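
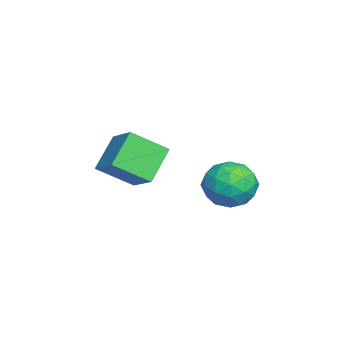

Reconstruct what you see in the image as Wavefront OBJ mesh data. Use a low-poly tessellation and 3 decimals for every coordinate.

v -2.055 0.859 2.856
v -1.831 -0.261 3.614
v -1.123 1.454 3.46
v -0.899 0.335 4.218
v -1.161 0.405 1.922
v -0.937 -0.714 2.68
v -0.229 1.001 2.526
v -0.005 -0.119 3.284
v 0.11 3.682 3.457
v 0.773 4.007 2.991
v 0.067 2.553 2.609
v 0.73 2.878 2.143
v 0.865 2.598 2.959
v 0.892 3.295 3.483
v -0.052 3.265 2.117
v -0.025 3.962 2.641
v 0.673 3.748 2.163
v 1.24 3.336 2.683
v -0.4 3.224 2.917
v 0.167 2.812 3.437
v 0.445 3.943 3.298
v 0.395 2.617 2.302
v 0.474 2.452 2.781
v 0.864 2.643 2.507
v 0.515 3.525 3.587
v 0.905 3.716 3.313
v 0.959 2.888 3.295
v -0.065 2.844 2.287
v 0.325 3.035 2.013
v -0.024 3.917 3.093
v 0.366 4.108 2.819
v -0.119 3.672 2.305
v 0.776 3.982 2.538
v 0.751 3.319 2.04
v 0.291 3.546 2.025
v 0.307 3.956 2.332
v 1.109 3.74 2.843
v 1.084 3.077 2.345
v 1.164 2.912 2.825
v 1.179 3.322 3.133
v 1.05 3.588 2.357
v -0.244 3.483 3.255
v -0.269 2.82 2.757
v -0.339 3.238 2.467
v -0.324 3.648 2.775
v 0.089 3.241 3.56
v 0.064 2.578 3.062
v 0.533 2.604 3.268
v 0.549 3.014 3.575
v -0.21 2.972 3.243
f 2 4 1
f 5 2 1
f 1 4 3
f 3 5 1
f 2 8 4
f 6 2 5
f 6 8 2
f 4 8 3
f 7 5 3
f 3 8 7
f 7 6 5
f 8 6 7
f 9 46 25
f 46 20 49
f 25 49 14
f 46 49 25
f 9 25 21
f 25 14 26
f 21 26 10
f 25 26 21
f 9 21 30
f 21 10 31
f 30 31 16
f 21 31 30
f 9 30 42
f 30 16 45
f 42 45 19
f 30 45 42
f 9 42 46
f 42 19 50
f 46 50 20
f 42 50 46
f 10 26 37
f 26 14 40
f 37 40 18
f 26 40 37
f 14 49 27
f 49 20 48
f 27 48 13
f 49 48 27
f 20 50 47
f 50 19 43
f 47 43 11
f 50 43 47
f 19 45 44
f 45 16 32
f 44 32 15
f 45 32 44
f 16 31 36
f 31 10 33
f 36 33 17
f 31 33 36
f 12 38 24
f 38 18 39
f 24 39 13
f 38 39 24
f 12 24 22
f 24 13 23
f 22 23 11
f 24 23 22
f 12 22 29
f 22 11 28
f 29 28 15
f 22 28 29
f 12 29 34
f 29 15 35
f 34 35 17
f 29 35 34
f 12 34 38
f 34 17 41
f 38 41 18
f 34 41 38
f 13 39 27
f 39 18 40
f 27 40 14
f 39 40 27
f 11 23 47
f 23 13 48
f 47 48 20
f 23 48 47
f 15 28 44
f 28 11 43
f 44 43 19
f 28 43 44
f 17 35 36
f 35 15 32
f 36 32 16
f 35 32 36
f 18 41 37
f 41 17 33
f 37 33 10
f 41 33 37



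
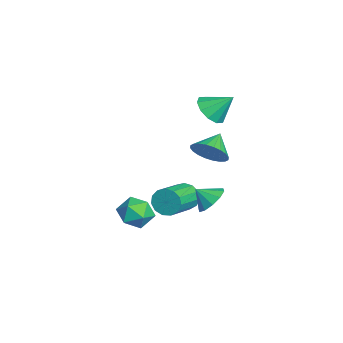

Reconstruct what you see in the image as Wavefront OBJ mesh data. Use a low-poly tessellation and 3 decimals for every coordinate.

v -3.998 1.781 2.307
v -3.246 1.159 2.72
v -3.662 2.939 3.433
v -2.97 1.53 2.257
v -3.086 1.997 1.812
v -3.551 2.382 1.556
v -4.187 2.537 1.587
v -4.751 2.403 1.893
v -5.027 2.032 2.356
v -4.911 1.565 2.801
v -4.446 1.181 3.057
v -3.81 1.026 3.026
v 0.301 1.327 1.617
v 0.826 1.115 2.525
v -0.761 1.973 2.383
v 0.983 1.489 2.426
v 1.035 1.839 2.204
v 0.976 2.11 1.893
v 0.814 2.263 1.539
v 0.574 2.273 1.198
v 0.292 2.139 0.92
v 0.012 1.881 0.749
v -0.224 1.539 0.709
v -0.38 1.165 0.808
v -0.433 0.815 1.03
v -0.374 0.544 1.342
v -0.212 0.391 1.695
v 0.028 0.381 2.037
v 0.31 0.515 2.314
v 0.59 0.773 2.486
v -1.199 0.198 -2.595
v -0.756 0.418 -3.323
v 0.922 -0.678 -2.633
v 0.479 -0.898 -1.905
v -0.662 0.773 -2.989
v 1.017 -0.323 -2.299
v -0.738 0.945 -2.531
v 0.94 -0.151 -1.841
v -0.961 0.88 -2.092
v 0.718 -0.216 -1.402
v -1.259 0.598 -1.814
v 0.419 -0.498 -1.124
v -1.538 0.19 -1.783
v 0.14 -0.906 -1.093
v -1.71 -0.216 -2.01
v -0.032 -1.312 -1.32
v -1.72 -0.491 -2.423
v -0.041 -1.587 -1.733
v -1.564 -0.546 -2.891
v 0.115 -1.642 -2.2
v -1.292 -0.366 -3.264
v 0.386 -1.462 -2.574
v -0.991 -0.006 -3.425
v 0.687 -1.102 -2.735
v 2.227 1.274 -0.711
v 3.151 1.261 -0.451
v 2.013 0.486 0.011
v 2.869 1.653 -0.107
v 2.342 1.901 0.006
v 1.771 1.909 -0.155
v 1.374 1.674 -0.528
v 1.304 1.287 -0.972
v 1.586 0.894 -1.316
v 2.113 0.646 -1.429
v 2.684 0.638 -1.268
v 3.08 0.873 -0.894
v 2.232 -2.151 -1.936
v 2.873 -1.58 -1.311
v 2.527 -3.54 -0.969
v 3.168 -2.969 -0.344
v 2.122 -2.784 -0.342
v 1.94 -1.926 -0.94
v 3.46 -3.194 -1.34
v 3.278 -2.336 -1.938
v 3.632 -2.224 -0.943
v 2.805 -1.971 -0.326
v 2.595 -3.149 -1.954
v 1.768 -2.896 -1.337
f 2 1 4
f 2 4 3
f 4 1 5
f 4 5 3
f 5 1 6
f 5 6 3
f 6 1 7
f 6 7 3
f 7 1 8
f 7 8 3
f 8 1 9
f 8 9 3
f 9 1 10
f 9 10 3
f 10 1 11
f 10 11 3
f 11 1 12
f 11 12 3
f 12 1 2
f 12 2 3
f 14 13 16
f 14 16 15
f 16 13 17
f 16 17 15
f 17 13 18
f 17 18 15
f 18 13 19
f 18 19 15
f 19 13 20
f 19 20 15
f 20 13 21
f 20 21 15
f 21 13 22
f 21 22 15
f 22 13 23
f 22 23 15
f 23 13 24
f 23 24 15
f 24 13 25
f 24 25 15
f 25 13 26
f 25 26 15
f 26 13 27
f 26 27 15
f 27 13 28
f 27 28 15
f 28 13 29
f 28 29 15
f 29 13 30
f 29 30 15
f 30 13 14
f 30 14 15
f 32 31 35
f 32 35 33
f 33 35 36
f 33 36 34
f 35 31 37
f 35 37 36
f 36 37 38
f 36 38 34
f 37 31 39
f 37 39 38
f 38 39 40
f 38 40 34
f 39 31 41
f 39 41 40
f 40 41 42
f 40 42 34
f 41 31 43
f 41 43 42
f 42 43 44
f 42 44 34
f 43 31 45
f 43 45 44
f 44 45 46
f 44 46 34
f 45 31 47
f 45 47 46
f 46 47 48
f 46 48 34
f 47 31 49
f 47 49 48
f 48 49 50
f 48 50 34
f 49 31 51
f 49 51 50
f 50 51 52
f 50 52 34
f 51 31 53
f 51 53 52
f 52 53 54
f 52 54 34
f 53 31 32
f 53 32 54
f 54 32 33
f 54 33 34
f 56 55 58
f 56 58 57
f 58 55 59
f 58 59 57
f 59 55 60
f 59 60 57
f 60 55 61
f 60 61 57
f 61 55 62
f 61 62 57
f 62 55 63
f 62 63 57
f 63 55 64
f 63 64 57
f 64 55 65
f 64 65 57
f 65 55 66
f 65 66 57
f 66 55 56
f 66 56 57
f 67 78 72
f 67 72 68
f 67 68 74
f 67 74 77
f 67 77 78
f 68 72 76
f 72 78 71
f 78 77 69
f 77 74 73
f 74 68 75
f 70 76 71
f 70 71 69
f 70 69 73
f 70 73 75
f 70 75 76
f 71 76 72
f 69 71 78
f 73 69 77
f 75 73 74
f 76 75 68



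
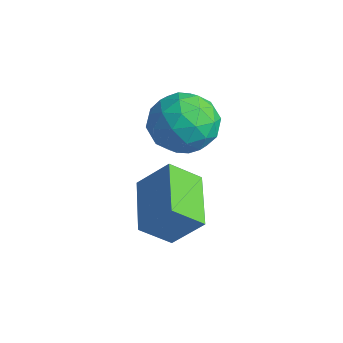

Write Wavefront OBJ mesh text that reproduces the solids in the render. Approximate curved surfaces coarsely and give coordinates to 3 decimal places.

v -0.618 1.493 2.619
v 0.351 1.435 2.052
v -0.531 -0.295 2.948
v 0.438 -0.353 2.381
v 0.397 0.181 3.37
v 0.343 1.286 3.167
v -0.523 -0.146 1.833
v -0.577 0.959 1.63
v 0.41 0.422 1.566
v 0.978 0.625 2.516
v -1.158 0.515 2.484
v -0.59 0.718 3.434
v -0.141 1.621 2.307
v -0.039 -0.481 2.693
v -0.063 -0.167 3.275
v 0.507 -0.201 2.941
v -0.146 1.533 2.962
v 0.424 1.5 2.628
v 0.45 0.763 3.403
v -0.604 -0.36 2.372
v -0.034 -0.393 2.038
v -0.687 1.341 2.059
v -0.117 1.307 1.725
v -0.63 0.377 1.597
v 0.463 0.992 1.687
v 0.515 -0.059 1.881
v -0.05 0.062 1.559
v -0.082 0.712 1.439
v 0.797 1.111 2.246
v 0.849 0.06 2.439
v 0.824 0.374 3.021
v 0.792 1.023 2.901
v 0.832 0.516 1.96
v -1.029 1.08 2.561
v -0.977 0.029 2.754
v -0.972 0.117 2.099
v -1.004 0.766 1.979
v -0.695 1.199 3.119
v -0.643 0.148 3.313
v -0.098 0.428 3.561
v -0.13 1.078 3.441
v -1.012 0.624 3.04
v 1.397 -0.786 -1.156
v 1.075 -1.692 -0.357
v -0.233 0.187 -0.711
v -0.555 -0.719 0.088
v 2.075 -0.121 -0.128
v 1.753 -1.027 0.671
v 0.445 0.852 0.317
v 0.123 -0.054 1.116
f 1 38 17
f 38 12 41
f 17 41 6
f 38 41 17
f 1 17 13
f 17 6 18
f 13 18 2
f 17 18 13
f 1 13 22
f 13 2 23
f 22 23 8
f 13 23 22
f 1 22 34
f 22 8 37
f 34 37 11
f 22 37 34
f 1 34 38
f 34 11 42
f 38 42 12
f 34 42 38
f 2 18 29
f 18 6 32
f 29 32 10
f 18 32 29
f 6 41 19
f 41 12 40
f 19 40 5
f 41 40 19
f 12 42 39
f 42 11 35
f 39 35 3
f 42 35 39
f 11 37 36
f 37 8 24
f 36 24 7
f 37 24 36
f 8 23 28
f 23 2 25
f 28 25 9
f 23 25 28
f 4 30 16
f 30 10 31
f 16 31 5
f 30 31 16
f 4 16 14
f 16 5 15
f 14 15 3
f 16 15 14
f 4 14 21
f 14 3 20
f 21 20 7
f 14 20 21
f 4 21 26
f 21 7 27
f 26 27 9
f 21 27 26
f 4 26 30
f 26 9 33
f 30 33 10
f 26 33 30
f 5 31 19
f 31 10 32
f 19 32 6
f 31 32 19
f 3 15 39
f 15 5 40
f 39 40 12
f 15 40 39
f 7 20 36
f 20 3 35
f 36 35 11
f 20 35 36
f 9 27 28
f 27 7 24
f 28 24 8
f 27 24 28
f 10 33 29
f 33 9 25
f 29 25 2
f 33 25 29
f 44 46 43
f 47 44 43
f 43 46 45
f 45 47 43
f 44 50 46
f 48 44 47
f 48 50 44
f 46 50 45
f 49 47 45
f 45 50 49
f 49 48 47
f 50 48 49



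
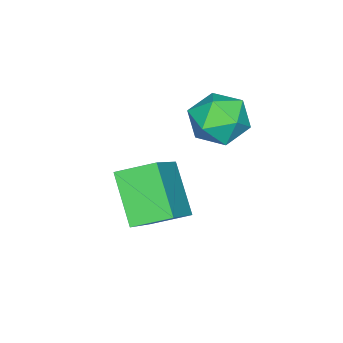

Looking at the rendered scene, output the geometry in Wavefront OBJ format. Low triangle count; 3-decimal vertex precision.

v 0.478 1.419 2.576
v 0.879 1.835 3.365
v 1.901 0.885 2.135
v 2.302 1.301 2.924
v 1.708 0.531 3.025
v 0.829 0.86 3.298
v 1.951 1.86 2.202
v 1.072 2.189 2.475
v 1.789 2.107 3.134
v 1.639 1.286 3.643
v 1.141 1.434 1.857
v 0.991 0.613 2.366
v 2.348 -0.825 0.323
v 3.971 -0.554 1.578
v 1.827 0.233 0.767
v 3.451 0.504 2.023
v 3.209 0.156 -1.003
v 4.833 0.427 0.253
v 2.689 1.214 -0.558
v 4.312 1.485 0.697
f 1 12 6
f 1 6 2
f 1 2 8
f 1 8 11
f 1 11 12
f 2 6 10
f 6 12 5
f 12 11 3
f 11 8 7
f 8 2 9
f 4 10 5
f 4 5 3
f 4 3 7
f 4 7 9
f 4 9 10
f 5 10 6
f 3 5 12
f 7 3 11
f 9 7 8
f 10 9 2
f 14 16 13
f 17 14 13
f 13 16 15
f 15 17 13
f 14 20 16
f 18 14 17
f 18 20 14
f 16 20 15
f 19 17 15
f 15 20 19
f 19 18 17
f 20 18 19



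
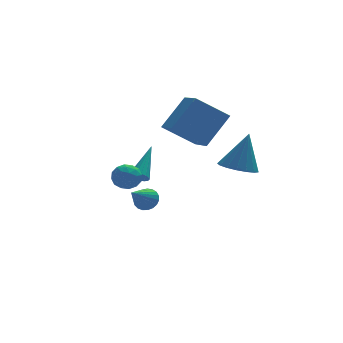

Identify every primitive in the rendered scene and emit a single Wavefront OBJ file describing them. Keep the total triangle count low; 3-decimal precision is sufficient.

v 0.755 -0.346 2.481
v -0.789 0.12 3.613
v 0.792 1.603 1.729
v -0.752 2.069 2.86
v 2.072 0.231 4.04
v 0.528 0.697 5.171
v 2.109 2.18 3.287
v 0.565 2.646 4.419
v -3.417 0.12 1.438
v -2.752 0.321 1.112
v -3.388 -0.961 0.828
v -2.723 -0.76 0.502
v -2.752 -0.912 1.254
v -2.77 -0.244 1.631
v -3.37 -0.396 0.309
v -3.388 0.272 0.686
v -2.723 0.002 0.415
v -2.341 -0.317 0.999
v -3.799 -0.323 0.941
v -3.417 -0.642 1.525
v -3.087 0.316 1.328
v -3.053 -0.956 0.612
v -3.07 -1.045 1.053
v -2.679 -0.927 0.862
v -3.098 -0.017 1.633
v -2.706 0.102 1.442
v -2.706 -0.623 1.525
v -3.434 -0.742 0.498
v -3.042 -0.623 0.307
v -3.461 0.287 1.078
v -3.07 0.405 0.887
v -3.434 -0.017 0.415
v -2.679 0.247 0.727
v -2.662 -0.389 0.369
v -3.043 -0.175 0.255
v -3.053 0.218 0.477
v -2.454 0.059 1.07
v -2.437 -0.577 0.712
v -2.454 -0.666 1.154
v -2.465 -0.273 1.375
v -2.437 -0.128 0.66
v -3.703 -0.063 1.228
v -3.686 -0.699 0.87
v -3.675 -0.367 0.565
v -3.686 0.026 0.786
v -3.478 -0.251 1.571
v -3.461 -0.887 1.213
v -3.087 -0.858 1.463
v -3.097 -0.465 1.685
v -3.703 -0.512 1.28
v 1.466 -2.886 2.157
v 2.388 -2.983 1.873
v 2.094 -2.514 4.063
v 2.301 -2.531 1.813
v 2.022 -2.16 1.833
v 1.616 -1.956 1.927
v 1.176 -1.964 2.073
v 0.802 -2.184 2.239
v 0.58 -2.564 2.387
v 0.562 -3.018 2.481
v 0.75 -3.442 2.502
v 1.103 -3.738 2.443
v 1.539 -3.839 2.319
v 1.958 -3.722 2.158
v 2.265 -3.413 1.997
v -1.916 1.839 -0.237
v -1.457 1.629 -0.363
v -0.924 3.221 1.077
v -1.488 1.811 -0.531
v -1.616 1.998 -0.631
v -1.813 2.15 -0.641
v -2.034 2.23 -0.559
v -2.228 2.221 -0.403
v -2.35 2.124 -0.209
v -2.373 1.962 -0.022
v -2.291 1.772 0.116
v -2.123 1.597 0.173
v -1.908 1.478 0.136
v -1.695 1.441 0.014
v -1.532 1.496 -0.167
v -1.437 2.334 -2.06
v -1.068 2.544 -1.529
v -2.423 1.386 -1
v -1.271 2.741 -1.542
v -1.502 2.867 -1.644
v -1.723 2.901 -1.818
v -1.893 2.837 -2.034
v -1.985 2.686 -2.255
v -1.982 2.474 -2.442
v -1.885 2.237 -2.563
v -1.711 2.018 -2.597
v -1.489 1.852 -2.538
v -1.258 1.77 -2.397
v -1.058 1.786 -2.197
v -0.924 1.896 -1.974
v -0.878 2.082 -1.766
v -0.929 2.311 -1.609
f 2 4 1
f 5 2 1
f 1 4 3
f 3 5 1
f 2 8 4
f 6 2 5
f 6 8 2
f 4 8 3
f 7 5 3
f 3 8 7
f 7 6 5
f 8 6 7
f 9 46 25
f 46 20 49
f 25 49 14
f 46 49 25
f 9 25 21
f 25 14 26
f 21 26 10
f 25 26 21
f 9 21 30
f 21 10 31
f 30 31 16
f 21 31 30
f 9 30 42
f 30 16 45
f 42 45 19
f 30 45 42
f 9 42 46
f 42 19 50
f 46 50 20
f 42 50 46
f 10 26 37
f 26 14 40
f 37 40 18
f 26 40 37
f 14 49 27
f 49 20 48
f 27 48 13
f 49 48 27
f 20 50 47
f 50 19 43
f 47 43 11
f 50 43 47
f 19 45 44
f 45 16 32
f 44 32 15
f 45 32 44
f 16 31 36
f 31 10 33
f 36 33 17
f 31 33 36
f 12 38 24
f 38 18 39
f 24 39 13
f 38 39 24
f 12 24 22
f 24 13 23
f 22 23 11
f 24 23 22
f 12 22 29
f 22 11 28
f 29 28 15
f 22 28 29
f 12 29 34
f 29 15 35
f 34 35 17
f 29 35 34
f 12 34 38
f 34 17 41
f 38 41 18
f 34 41 38
f 13 39 27
f 39 18 40
f 27 40 14
f 39 40 27
f 11 23 47
f 23 13 48
f 47 48 20
f 23 48 47
f 15 28 44
f 28 11 43
f 44 43 19
f 28 43 44
f 17 35 36
f 35 15 32
f 36 32 16
f 35 32 36
f 18 41 37
f 41 17 33
f 37 33 10
f 41 33 37
f 52 51 54
f 52 54 53
f 54 51 55
f 54 55 53
f 55 51 56
f 55 56 53
f 56 51 57
f 56 57 53
f 57 51 58
f 57 58 53
f 58 51 59
f 58 59 53
f 59 51 60
f 59 60 53
f 60 51 61
f 60 61 53
f 61 51 62
f 61 62 53
f 62 51 63
f 62 63 53
f 63 51 64
f 63 64 53
f 64 51 65
f 64 65 53
f 65 51 52
f 65 52 53
f 67 66 69
f 67 69 68
f 69 66 70
f 69 70 68
f 70 66 71
f 70 71 68
f 71 66 72
f 71 72 68
f 72 66 73
f 72 73 68
f 73 66 74
f 73 74 68
f 74 66 75
f 74 75 68
f 75 66 76
f 75 76 68
f 76 66 77
f 76 77 68
f 77 66 78
f 77 78 68
f 78 66 79
f 78 79 68
f 79 66 80
f 79 80 68
f 80 66 67
f 80 67 68
f 82 81 84
f 82 84 83
f 84 81 85
f 84 85 83
f 85 81 86
f 85 86 83
f 86 81 87
f 86 87 83
f 87 81 88
f 87 88 83
f 88 81 89
f 88 89 83
f 89 81 90
f 89 90 83
f 90 81 91
f 90 91 83
f 91 81 92
f 91 92 83
f 92 81 93
f 92 93 83
f 93 81 94
f 93 94 83
f 94 81 95
f 94 95 83
f 95 81 96
f 95 96 83
f 96 81 97
f 96 97 83
f 97 81 82
f 97 82 83



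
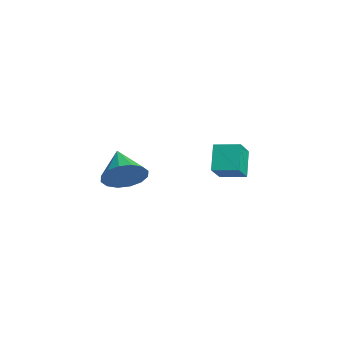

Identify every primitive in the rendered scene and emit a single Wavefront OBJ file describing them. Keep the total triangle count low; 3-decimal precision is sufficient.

v 0.205 1.756 -2.722
v -0.56 2.152 -1.581
v -0.653 2.49 -3.551
v -1.417 2.885 -2.409
v 0.897 2.715 -2.591
v 0.133 3.11 -1.449
v 0.04 3.448 -3.419
v -0.725 3.844 -2.278
v 0.374 -2.108 -2.44
v 0.924 -1.998 -1.6
v -1.034 -1.932 -1.54
v 0.865 -1.514 -1.787
v 0.674 -1.188 -2.149
v 0.403 -1.11 -2.589
v 0.124 -1.298 -2.989
v -0.088 -1.704 -3.242
v -0.176 -2.218 -3.28
v -0.117 -2.702 -3.092
v 0.074 -3.028 -2.73
v 0.345 -3.106 -2.29
v 0.624 -2.918 -1.89
v 0.836 -2.512 -1.637
f 2 4 1
f 5 2 1
f 1 4 3
f 3 5 1
f 2 8 4
f 6 2 5
f 6 8 2
f 4 8 3
f 7 5 3
f 3 8 7
f 7 6 5
f 8 6 7
f 10 9 12
f 10 12 11
f 12 9 13
f 12 13 11
f 13 9 14
f 13 14 11
f 14 9 15
f 14 15 11
f 15 9 16
f 15 16 11
f 16 9 17
f 16 17 11
f 17 9 18
f 17 18 11
f 18 9 19
f 18 19 11
f 19 9 20
f 19 20 11
f 20 9 21
f 20 21 11
f 21 9 22
f 21 22 11
f 22 9 10
f 22 10 11



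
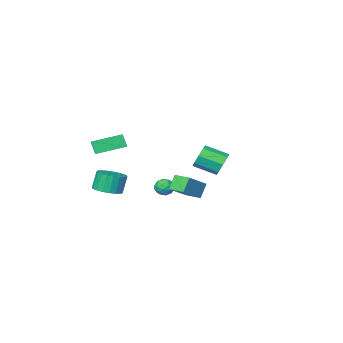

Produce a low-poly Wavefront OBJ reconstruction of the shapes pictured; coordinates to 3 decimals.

v -4.386 -1.581 0.181
v -3.935 -1.537 -0.527
v -2.903 -2.496 0.072
v -3.354 -2.539 0.779
v -3.765 -1.088 -0.099
v -2.734 -2.047 0.5
v -3.96 -0.927 0.492
v -2.928 -1.886 1.091
v -4.403 -1.15 0.901
v -3.372 -2.108 1.5
v -4.837 -1.624 0.888
v -3.805 -2.583 1.487
v -5.006 -2.073 0.46
v -3.975 -3.032 1.059
v -4.812 -2.234 -0.131
v -3.78 -3.193 0.468
v -4.368 -2.012 -0.54
v -3.337 -2.97 0.059
v 2.022 -3.751 -1.272
v 2.839 -3.481 -1.007
v 2.474 -3.559 0.197
v 1.658 -3.829 -0.068
v 2.657 -3.156 -1.041
v 2.292 -3.234 0.163
v 2.365 -2.934 -1.115
v 2 -3.012 0.089
v 2.014 -2.853 -1.216
v 1.649 -2.931 -0.013
v 1.665 -2.927 -1.327
v 1.3 -3.005 -0.123
v 1.377 -3.144 -1.428
v 1.012 -3.222 -0.225
v 1.201 -3.466 -1.502
v 0.836 -3.544 -0.299
v 1.167 -3.837 -1.537
v 0.802 -3.915 -0.333
v 1.281 -4.193 -1.525
v 0.916 -4.271 -0.322
v 1.523 -4.473 -1.47
v 1.158 -4.551 -0.267
v 1.851 -4.628 -1.38
v 1.487 -4.706 -0.177
v 2.21 -4.631 -1.272
v 1.845 -4.709 -0.069
v 2.535 -4.482 -1.164
v 2.171 -4.561 0.04
v 2.773 -4.207 -1.074
v 2.408 -4.285 0.13
v 2.88 -3.853 -1.018
v 2.515 -3.931 0.185
v 2.259 -1.042 3.146
v 2.328 -1.428 3.945
v 2.627 -0.32 3.462
v 2.696 -0.706 4.261
v 3.884 -1.674 2.699
v 3.953 -2.06 3.498
v 4.252 -0.952 3.015
v 4.321 -1.338 3.814
v 1.004 3.196 0.685
v 0.497 2.969 1.54
v 0.683 4.151 0.748
v 0.176 3.925 1.603
v 2.304 3.575 1.557
v 1.797 3.349 2.412
v 1.983 4.531 1.62
v 1.476 4.304 2.475
v -0.218 -0.798 -0.373
v 0.109 -1.318 -0.23
v -0.749 -1.322 -1.07
v -0.422 -1.842 -0.927
v -0.831 -1.603 -0.511
v -0.503 -1.279 -0.08
v -0.137 -1.361 -1.22
v 0.191 -1.037 -0.789
v 0.159 -1.666 -0.754
v -0.27 -1.816 -0.316
v -0.37 -0.824 -0.984
v -0.799 -0.974 -0.546
v -0.008 -1.012 -0.24
v -0.632 -1.628 -1.06
v -0.872 -1.487 -0.815
v -0.68 -1.793 -0.731
v -0.368 -0.989 -0.152
v -0.176 -1.295 -0.068
v -0.728 -1.462 -0.233
v -0.464 -1.345 -1.232
v -0.272 -1.651 -1.148
v 0.04 -0.847 -0.569
v 0.232 -1.153 -0.485
v 0.088 -1.178 -1.067
v 0.213 -1.523 -0.464
v -0.098 -1.831 -0.874
v 0.069 -1.548 -1.046
v 0.262 -1.358 -0.793
v -0.039 -1.61 -0.207
v -0.35 -1.918 -0.616
v -0.591 -1.777 -0.372
v -0.398 -1.587 -0.118
v -0.009 -1.815 -0.514
v -0.29 -0.722 -0.684
v -0.601 -1.03 -1.093
v -0.242 -1.053 -1.182
v -0.049 -0.863 -0.928
v -0.542 -0.809 -0.426
v -0.853 -1.117 -0.836
v -0.902 -1.282 -0.507
v -0.709 -1.092 -0.254
v -0.631 -0.825 -0.786
f 2 1 5
f 2 5 3
f 3 5 6
f 3 6 4
f 5 1 7
f 5 7 6
f 6 7 8
f 6 8 4
f 7 1 9
f 7 9 8
f 8 9 10
f 8 10 4
f 9 1 11
f 9 11 10
f 10 11 12
f 10 12 4
f 11 1 13
f 11 13 12
f 12 13 14
f 12 14 4
f 13 1 15
f 13 15 14
f 14 15 16
f 14 16 4
f 15 1 17
f 15 17 16
f 16 17 18
f 16 18 4
f 17 1 2
f 17 2 18
f 18 2 3
f 18 3 4
f 20 19 23
f 20 23 21
f 21 23 24
f 21 24 22
f 23 19 25
f 23 25 24
f 24 25 26
f 24 26 22
f 25 19 27
f 25 27 26
f 26 27 28
f 26 28 22
f 27 19 29
f 27 29 28
f 28 29 30
f 28 30 22
f 29 19 31
f 29 31 30
f 30 31 32
f 30 32 22
f 31 19 33
f 31 33 32
f 32 33 34
f 32 34 22
f 33 19 35
f 33 35 34
f 34 35 36
f 34 36 22
f 35 19 37
f 35 37 36
f 36 37 38
f 36 38 22
f 37 19 39
f 37 39 38
f 38 39 40
f 38 40 22
f 39 19 41
f 39 41 40
f 40 41 42
f 40 42 22
f 41 19 43
f 41 43 42
f 42 43 44
f 42 44 22
f 43 19 45
f 43 45 44
f 44 45 46
f 44 46 22
f 45 19 47
f 45 47 46
f 46 47 48
f 46 48 22
f 47 19 49
f 47 49 48
f 48 49 50
f 48 50 22
f 49 19 20
f 49 20 50
f 50 20 21
f 50 21 22
f 52 54 51
f 55 52 51
f 51 54 53
f 53 55 51
f 52 58 54
f 56 52 55
f 56 58 52
f 54 58 53
f 57 55 53
f 53 58 57
f 57 56 55
f 58 56 57
f 60 62 59
f 63 60 59
f 59 62 61
f 61 63 59
f 60 66 62
f 64 60 63
f 64 66 60
f 62 66 61
f 65 63 61
f 61 66 65
f 65 64 63
f 66 64 65
f 67 104 83
f 104 78 107
f 83 107 72
f 104 107 83
f 67 83 79
f 83 72 84
f 79 84 68
f 83 84 79
f 67 79 88
f 79 68 89
f 88 89 74
f 79 89 88
f 67 88 100
f 88 74 103
f 100 103 77
f 88 103 100
f 67 100 104
f 100 77 108
f 104 108 78
f 100 108 104
f 68 84 95
f 84 72 98
f 95 98 76
f 84 98 95
f 72 107 85
f 107 78 106
f 85 106 71
f 107 106 85
f 78 108 105
f 108 77 101
f 105 101 69
f 108 101 105
f 77 103 102
f 103 74 90
f 102 90 73
f 103 90 102
f 74 89 94
f 89 68 91
f 94 91 75
f 89 91 94
f 70 96 82
f 96 76 97
f 82 97 71
f 96 97 82
f 70 82 80
f 82 71 81
f 80 81 69
f 82 81 80
f 70 80 87
f 80 69 86
f 87 86 73
f 80 86 87
f 70 87 92
f 87 73 93
f 92 93 75
f 87 93 92
f 70 92 96
f 92 75 99
f 96 99 76
f 92 99 96
f 71 97 85
f 97 76 98
f 85 98 72
f 97 98 85
f 69 81 105
f 81 71 106
f 105 106 78
f 81 106 105
f 73 86 102
f 86 69 101
f 102 101 77
f 86 101 102
f 75 93 94
f 93 73 90
f 94 90 74
f 93 90 94
f 76 99 95
f 99 75 91
f 95 91 68
f 99 91 95



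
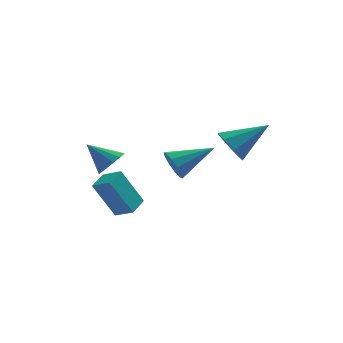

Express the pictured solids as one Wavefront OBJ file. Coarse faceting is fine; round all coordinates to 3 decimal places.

v -0.355 -3.968 1.745
v -0.001 -4.387 1.122
v 1.515 -3.532 2.515
v -0.054 -3.898 0.974
v -0.223 -3.437 1.121
v -0.442 -3.178 1.506
v -0.628 -3.221 1.982
v -0.71 -3.55 2.368
v -0.656 -4.038 2.515
v -0.488 -4.5 2.368
v -0.269 -4.759 1.983
v -0.083 -4.716 1.507
v -2.543 1.513 -0.513
v -1.912 1.808 -0.008
v -3.657 2.107 0.533
v -1.999 2.141 -0.291
v -2.232 2.306 -0.632
v -2.548 2.258 -0.942
v -2.863 2.011 -1.137
v -3.092 1.63 -1.165
v -3.173 1.218 -1.018
v -3.086 0.885 -0.735
v -2.853 0.72 -0.394
v -2.537 0.768 -0.084
v -2.222 1.015 0.111
v -1.994 1.396 0.139
v -1.813 -0.91 -2.572
v -2.833 -0.793 -0.661
v -2.577 -0.308 -3.017
v -3.598 -0.191 -1.105
v -1.222 0.031 -2.315
v -2.243 0.148 -0.403
v -1.987 0.633 -2.759
v -3.007 0.75 -0.848
v 2.143 -3.935 2.727
v 2.489 -3.389 2.018
v 3.877 -3.625 3.813
v 2.11 -3 2.512
v 1.749 -3.16 3.133
v 1.62 -3.773 3.515
v 1.797 -4.482 3.436
v 2.176 -4.871 2.941
v 2.536 -4.711 2.321
v 2.666 -4.098 1.938
f 2 1 4
f 2 4 3
f 4 1 5
f 4 5 3
f 5 1 6
f 5 6 3
f 6 1 7
f 6 7 3
f 7 1 8
f 7 8 3
f 8 1 9
f 8 9 3
f 9 1 10
f 9 10 3
f 10 1 11
f 10 11 3
f 11 1 12
f 11 12 3
f 12 1 2
f 12 2 3
f 14 13 16
f 14 16 15
f 16 13 17
f 16 17 15
f 17 13 18
f 17 18 15
f 18 13 19
f 18 19 15
f 19 13 20
f 19 20 15
f 20 13 21
f 20 21 15
f 21 13 22
f 21 22 15
f 22 13 23
f 22 23 15
f 23 13 24
f 23 24 15
f 24 13 25
f 24 25 15
f 25 13 26
f 25 26 15
f 26 13 14
f 26 14 15
f 28 30 27
f 31 28 27
f 27 30 29
f 29 31 27
f 28 34 30
f 32 28 31
f 32 34 28
f 30 34 29
f 33 31 29
f 29 34 33
f 33 32 31
f 34 32 33
f 36 35 38
f 36 38 37
f 38 35 39
f 38 39 37
f 39 35 40
f 39 40 37
f 40 35 41
f 40 41 37
f 41 35 42
f 41 42 37
f 42 35 43
f 42 43 37
f 43 35 44
f 43 44 37
f 44 35 36
f 44 36 37



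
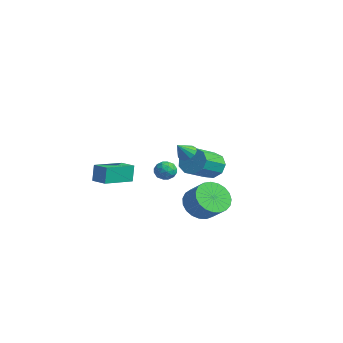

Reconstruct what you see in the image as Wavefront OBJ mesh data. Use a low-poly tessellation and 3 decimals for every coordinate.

v -1.765 -5.112 -0.851
v -1.909 -4.931 0.224
v -2.224 -3.224 -1.232
v -2.369 -3.043 -0.156
v -0.791 -4.857 -0.764
v -0.936 -4.676 0.312
v -1.251 -2.969 -1.144
v -1.395 -2.788 -0.069
v 1.453 -0.335 -2.36
v 1.999 -1.147 -2.863
v 3.074 -0.956 -2.003
v 2.527 -0.145 -1.5
v 2.128 -0.781 -3.105
v 3.203 -0.59 -2.245
v 2.14 -0.338 -3.219
v 3.215 -0.147 -2.358
v 2.033 0.106 -3.184
v 3.108 0.296 -2.323
v 1.826 0.473 -3.006
v 2.901 0.663 -2.146
v 1.554 0.7 -2.717
v 2.629 0.891 -1.857
v 1.265 0.749 -2.366
v 2.34 0.939 -1.506
v 1.008 0.609 -2.014
v 2.083 0.8 -1.154
v 0.828 0.307 -1.722
v 1.903 0.498 -0.862
v 0.756 -0.106 -1.54
v 1.831 0.084 -0.68
v 0.804 -0.56 -1.5
v 1.879 -0.369 -0.64
v 0.965 -0.974 -1.609
v 2.04 -0.783 -0.749
v 1.209 -1.278 -1.848
v 2.284 -1.087 -0.987
v 1.496 -1.419 -2.175
v 2.571 -1.228 -1.314
v 1.776 -1.372 -2.534
v 2.851 -1.182 -1.674
v 2.02 -2.581 0.586
v 2.609 -2.391 0.79
v 2.131 -3.489 1.11
v 2.72 -3.299 1.314
v 2.186 -3.001 1.539
v 2.118 -2.439 1.215
v 2.622 -3.441 0.685
v 2.554 -2.879 0.361
v 2.982 -2.923 0.851
v 2.712 -2.651 1.379
v 2.028 -3.229 0.521
v 1.758 -2.957 1.049
v 2.305 -2.406 0.642
v 2.435 -3.474 1.258
v 2.121 -3.298 1.39
v 2.468 -3.187 1.51
v 2.016 -2.434 0.892
v 2.362 -2.323 1.011
v 2.113 -2.682 1.452
v 2.378 -3.557 0.889
v 2.724 -3.446 1.008
v 2.272 -2.693 0.39
v 2.619 -2.582 0.51
v 2.627 -3.198 0.448
v 2.87 -2.607 0.798
v 2.935 -3.141 1.106
v 2.878 -3.224 0.736
v 2.838 -2.894 0.546
v 2.712 -2.447 1.108
v 2.777 -2.981 1.416
v 2.463 -2.806 1.548
v 2.423 -2.476 1.358
v 2.931 -2.76 1.144
v 1.963 -2.899 0.484
v 2.028 -3.433 0.792
v 2.317 -3.404 0.542
v 2.277 -3.074 0.352
v 1.805 -2.739 0.794
v 1.87 -3.273 1.102
v 1.902 -2.986 1.354
v 1.862 -2.656 1.164
v 1.809 -3.12 0.756
v -3.791 3.393 -2.117
v -3.241 3.204 -2.868
v -2.579 1.578 -1.974
v -3.129 1.767 -1.223
v -2.916 3.571 -2.441
v -2.254 1.945 -1.548
v -3 3.855 -1.863
v -2.338 2.229 -0.969
v -3.455 3.922 -1.403
v -2.793 2.296 -0.509
v -4.066 3.742 -1.277
v -3.404 2.116 -0.384
v -4.549 3.399 -1.545
v -3.887 1.773 -0.651
v -4.677 3.053 -2.079
v -4.015 1.427 -1.186
v -4.391 2.866 -2.632
v -3.728 1.24 -1.738
v -3.823 2.926 -2.943
v -3.161 1.3 -2.049
v 1.927 -1.398 1.756
v 2.459 -1.518 1.558
v 2.053 -2.082 2.504
v 2.494 -1.275 1.774
v 2.349 -1.072 1.985
v 2.07 -0.972 2.123
v 1.746 -1.007 2.144
v 1.479 -1.167 2.043
v 1.355 -1.4 1.851
v 1.413 -1.633 1.628
v 1.634 -1.791 1.447
v 1.948 -1.825 1.363
v 2.256 -1.723 1.405
f 2 4 1
f 5 2 1
f 1 4 3
f 3 5 1
f 2 8 4
f 6 2 5
f 6 8 2
f 4 8 3
f 7 5 3
f 3 8 7
f 7 6 5
f 8 6 7
f 10 9 13
f 10 13 11
f 11 13 14
f 11 14 12
f 13 9 15
f 13 15 14
f 14 15 16
f 14 16 12
f 15 9 17
f 15 17 16
f 16 17 18
f 16 18 12
f 17 9 19
f 17 19 18
f 18 19 20
f 18 20 12
f 19 9 21
f 19 21 20
f 20 21 22
f 20 22 12
f 21 9 23
f 21 23 22
f 22 23 24
f 22 24 12
f 23 9 25
f 23 25 24
f 24 25 26
f 24 26 12
f 25 9 27
f 25 27 26
f 26 27 28
f 26 28 12
f 27 9 29
f 27 29 28
f 28 29 30
f 28 30 12
f 29 9 31
f 29 31 30
f 30 31 32
f 30 32 12
f 31 9 33
f 31 33 32
f 32 33 34
f 32 34 12
f 33 9 35
f 33 35 34
f 34 35 36
f 34 36 12
f 35 9 37
f 35 37 36
f 36 37 38
f 36 38 12
f 37 9 39
f 37 39 38
f 38 39 40
f 38 40 12
f 39 9 10
f 39 10 40
f 40 10 11
f 40 11 12
f 41 78 57
f 78 52 81
f 57 81 46
f 78 81 57
f 41 57 53
f 57 46 58
f 53 58 42
f 57 58 53
f 41 53 62
f 53 42 63
f 62 63 48
f 53 63 62
f 41 62 74
f 62 48 77
f 74 77 51
f 62 77 74
f 41 74 78
f 74 51 82
f 78 82 52
f 74 82 78
f 42 58 69
f 58 46 72
f 69 72 50
f 58 72 69
f 46 81 59
f 81 52 80
f 59 80 45
f 81 80 59
f 52 82 79
f 82 51 75
f 79 75 43
f 82 75 79
f 51 77 76
f 77 48 64
f 76 64 47
f 77 64 76
f 48 63 68
f 63 42 65
f 68 65 49
f 63 65 68
f 44 70 56
f 70 50 71
f 56 71 45
f 70 71 56
f 44 56 54
f 56 45 55
f 54 55 43
f 56 55 54
f 44 54 61
f 54 43 60
f 61 60 47
f 54 60 61
f 44 61 66
f 61 47 67
f 66 67 49
f 61 67 66
f 44 66 70
f 66 49 73
f 70 73 50
f 66 73 70
f 45 71 59
f 71 50 72
f 59 72 46
f 71 72 59
f 43 55 79
f 55 45 80
f 79 80 52
f 55 80 79
f 47 60 76
f 60 43 75
f 76 75 51
f 60 75 76
f 49 67 68
f 67 47 64
f 68 64 48
f 67 64 68
f 50 73 69
f 73 49 65
f 69 65 42
f 73 65 69
f 84 83 87
f 84 87 85
f 85 87 88
f 85 88 86
f 87 83 89
f 87 89 88
f 88 89 90
f 88 90 86
f 89 83 91
f 89 91 90
f 90 91 92
f 90 92 86
f 91 83 93
f 91 93 92
f 92 93 94
f 92 94 86
f 93 83 95
f 93 95 94
f 94 95 96
f 94 96 86
f 95 83 97
f 95 97 96
f 96 97 98
f 96 98 86
f 97 83 99
f 97 99 98
f 98 99 100
f 98 100 86
f 99 83 101
f 99 101 100
f 100 101 102
f 100 102 86
f 101 83 84
f 101 84 102
f 102 84 85
f 102 85 86
f 104 103 106
f 104 106 105
f 106 103 107
f 106 107 105
f 107 103 108
f 107 108 105
f 108 103 109
f 108 109 105
f 109 103 110
f 109 110 105
f 110 103 111
f 110 111 105
f 111 103 112
f 111 112 105
f 112 103 113
f 112 113 105
f 113 103 114
f 113 114 105
f 114 103 115
f 114 115 105
f 115 103 104
f 115 104 105



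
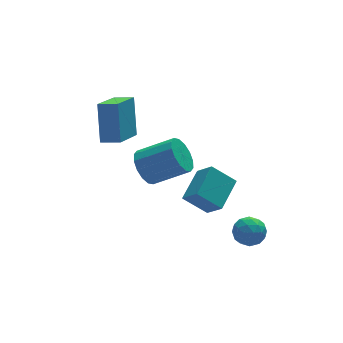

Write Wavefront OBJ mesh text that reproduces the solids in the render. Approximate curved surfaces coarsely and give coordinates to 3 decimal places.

v -1.192 2.022 -2.716
v -0.794 1.752 -3.513
v 0.65 1.069 -2.56
v 0.252 1.338 -1.764
v -0.632 2.199 -3.437
v 0.812 1.516 -2.485
v -0.62 2.599 -3.169
v 0.824 1.915 -2.217
v -0.761 2.844 -2.779
v 0.683 2.16 -1.827
v -1.018 2.868 -2.373
v 0.426 2.185 -1.42
v -1.321 2.666 -2.058
v 0.123 1.983 -1.106
v -1.59 2.291 -1.92
v -0.146 1.608 -0.967
v -1.752 1.844 -1.995
v -0.308 1.161 -1.043
v -1.764 1.445 -2.263
v -0.32 0.761 -1.311
v -1.623 1.2 -2.653
v -0.179 0.516 -1.701
v -1.366 1.175 -3.06
v 0.078 0.492 -2.107
v -1.063 1.377 -3.374
v 0.381 0.694 -2.422
v -2.87 0.281 0.755
v -2.648 1.187 2.456
v -3.585 0.782 0.581
v -3.363 1.688 2.282
v -1.677 1.672 -0.142
v -1.455 2.578 1.559
v -2.392 2.173 -0.316
v -2.17 3.079 1.385
v 0.362 -2.839 -2.033
v -0.56 -2.367 -1.183
v 0.027 -2.084 -2.818
v -0.896 -1.611 -1.969
v 1.456 -1.749 -1.451
v 0.533 -1.276 -0.602
v 1.12 -0.993 -2.237
v 0.198 -0.521 -1.387
v 1.92 -2.721 -4.034
v 2.163 -3.056 -3.388
v 0.797 -3.224 -3.872
v 1.04 -3.559 -3.226
v 0.956 -2.797 -3.255
v 1.651 -2.486 -3.355
v 1.309 -3.794 -3.905
v 2.004 -3.483 -4.005
v 1.786 -3.719 -3.308
v 1.568 -3.103 -2.906
v 1.392 -3.177 -4.354
v 1.174 -2.561 -3.952
v 2.141 -2.844 -3.725
v 0.819 -3.436 -3.535
v 0.77 -2.988 -3.552
v 0.913 -3.185 -3.172
v 1.839 -2.509 -3.706
v 1.982 -2.706 -3.326
v 1.272 -2.554 -3.248
v 0.978 -3.574 -3.934
v 1.121 -3.771 -3.554
v 2.047 -3.095 -4.088
v 2.19 -3.292 -3.708
v 1.688 -3.726 -4.012
v 2.062 -3.431 -3.298
v 1.401 -3.727 -3.203
v 1.559 -3.865 -3.602
v 1.968 -3.682 -3.661
v 1.933 -3.069 -3.062
v 1.273 -3.365 -2.967
v 1.224 -2.916 -2.984
v 1.632 -2.734 -3.043
v 1.711 -3.459 -3.015
v 1.687 -2.915 -4.293
v 1.027 -3.211 -4.198
v 1.328 -3.546 -4.217
v 1.736 -3.364 -4.276
v 1.559 -2.553 -4.057
v 0.898 -2.849 -3.962
v 0.992 -2.598 -3.599
v 1.401 -2.415 -3.658
v 1.249 -2.821 -4.245
f 2 1 5
f 2 5 3
f 3 5 6
f 3 6 4
f 5 1 7
f 5 7 6
f 6 7 8
f 6 8 4
f 7 1 9
f 7 9 8
f 8 9 10
f 8 10 4
f 9 1 11
f 9 11 10
f 10 11 12
f 10 12 4
f 11 1 13
f 11 13 12
f 12 13 14
f 12 14 4
f 13 1 15
f 13 15 14
f 14 15 16
f 14 16 4
f 15 1 17
f 15 17 16
f 16 17 18
f 16 18 4
f 17 1 19
f 17 19 18
f 18 19 20
f 18 20 4
f 19 1 21
f 19 21 20
f 20 21 22
f 20 22 4
f 21 1 23
f 21 23 22
f 22 23 24
f 22 24 4
f 23 1 25
f 23 25 24
f 24 25 26
f 24 26 4
f 25 1 2
f 25 2 26
f 26 2 3
f 26 3 4
f 28 30 27
f 31 28 27
f 27 30 29
f 29 31 27
f 28 34 30
f 32 28 31
f 32 34 28
f 30 34 29
f 33 31 29
f 29 34 33
f 33 32 31
f 34 32 33
f 36 38 35
f 39 36 35
f 35 38 37
f 37 39 35
f 36 42 38
f 40 36 39
f 40 42 36
f 38 42 37
f 41 39 37
f 37 42 41
f 41 40 39
f 42 40 41
f 43 80 59
f 80 54 83
f 59 83 48
f 80 83 59
f 43 59 55
f 59 48 60
f 55 60 44
f 59 60 55
f 43 55 64
f 55 44 65
f 64 65 50
f 55 65 64
f 43 64 76
f 64 50 79
f 76 79 53
f 64 79 76
f 43 76 80
f 76 53 84
f 80 84 54
f 76 84 80
f 44 60 71
f 60 48 74
f 71 74 52
f 60 74 71
f 48 83 61
f 83 54 82
f 61 82 47
f 83 82 61
f 54 84 81
f 84 53 77
f 81 77 45
f 84 77 81
f 53 79 78
f 79 50 66
f 78 66 49
f 79 66 78
f 50 65 70
f 65 44 67
f 70 67 51
f 65 67 70
f 46 72 58
f 72 52 73
f 58 73 47
f 72 73 58
f 46 58 56
f 58 47 57
f 56 57 45
f 58 57 56
f 46 56 63
f 56 45 62
f 63 62 49
f 56 62 63
f 46 63 68
f 63 49 69
f 68 69 51
f 63 69 68
f 46 68 72
f 68 51 75
f 72 75 52
f 68 75 72
f 47 73 61
f 73 52 74
f 61 74 48
f 73 74 61
f 45 57 81
f 57 47 82
f 81 82 54
f 57 82 81
f 49 62 78
f 62 45 77
f 78 77 53
f 62 77 78
f 51 69 70
f 69 49 66
f 70 66 50
f 69 66 70
f 52 75 71
f 75 51 67
f 71 67 44
f 75 67 71



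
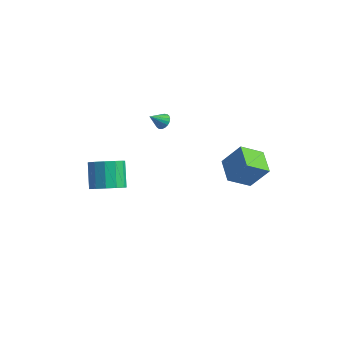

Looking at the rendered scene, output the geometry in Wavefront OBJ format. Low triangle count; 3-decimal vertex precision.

v -1.797 1.93 -0.38
v -1.303 1.743 -0.341
v -2.123 1.21 0.28
v -1.312 1.905 -0.169
v -1.417 2.071 -0.039
v -1.597 2.21 0.024
v -1.817 2.293 0.006
v -2.033 2.304 -0.088
v -2.203 2.242 -0.24
v -2.292 2.118 -0.419
v -2.283 1.956 -0.591
v -2.178 1.79 -0.721
v -1.998 1.651 -0.784
v -1.778 1.568 -0.766
v -1.562 1.556 -0.672
v -1.392 1.619 -0.52
v 2.848 3.138 -2.528
v 2.208 1.996 -1.698
v 3.712 3.629 -1.186
v 3.073 2.487 -0.356
v 3.987 2.213 -2.924
v 3.348 1.071 -2.094
v 4.852 2.704 -1.582
v 4.212 1.562 -0.752
v -2.353 -1.98 -3.832
v -1.892 -2.61 -3.191
v -2.665 -1.83 -1.868
v -3.127 -1.2 -2.508
v -1.546 -2.163 -3.253
v -2.319 -1.383 -1.929
v -1.457 -1.657 -3.498
v -2.23 -0.877 -2.175
v -1.652 -1.254 -3.85
v -2.425 -0.474 -2.526
v -2.069 -1.081 -4.195
v -2.842 -0.302 -2.872
v -2.578 -1.194 -4.426
v -3.351 -0.414 -3.102
v -3.014 -1.556 -4.467
v -3.787 -0.777 -3.144
v -3.242 -2.053 -4.307
v -4.015 -1.273 -2.984
v -3.187 -2.527 -3.996
v -3.96 -1.747 -2.673
v -2.867 -2.827 -3.633
v -3.64 -2.047 -2.309
v -2.385 -2.858 -3.333
v -3.158 -2.078 -2.009
f 2 1 4
f 2 4 3
f 4 1 5
f 4 5 3
f 5 1 6
f 5 6 3
f 6 1 7
f 6 7 3
f 7 1 8
f 7 8 3
f 8 1 9
f 8 9 3
f 9 1 10
f 9 10 3
f 10 1 11
f 10 11 3
f 11 1 12
f 11 12 3
f 12 1 13
f 12 13 3
f 13 1 14
f 13 14 3
f 14 1 15
f 14 15 3
f 15 1 16
f 15 16 3
f 16 1 2
f 16 2 3
f 18 20 17
f 21 18 17
f 17 20 19
f 19 21 17
f 18 24 20
f 22 18 21
f 22 24 18
f 20 24 19
f 23 21 19
f 19 24 23
f 23 22 21
f 24 22 23
f 26 25 29
f 26 29 27
f 27 29 30
f 27 30 28
f 29 25 31
f 29 31 30
f 30 31 32
f 30 32 28
f 31 25 33
f 31 33 32
f 32 33 34
f 32 34 28
f 33 25 35
f 33 35 34
f 34 35 36
f 34 36 28
f 35 25 37
f 35 37 36
f 36 37 38
f 36 38 28
f 37 25 39
f 37 39 38
f 38 39 40
f 38 40 28
f 39 25 41
f 39 41 40
f 40 41 42
f 40 42 28
f 41 25 43
f 41 43 42
f 42 43 44
f 42 44 28
f 43 25 45
f 43 45 44
f 44 45 46
f 44 46 28
f 45 25 47
f 45 47 46
f 46 47 48
f 46 48 28
f 47 25 26
f 47 26 48
f 48 26 27
f 48 27 28



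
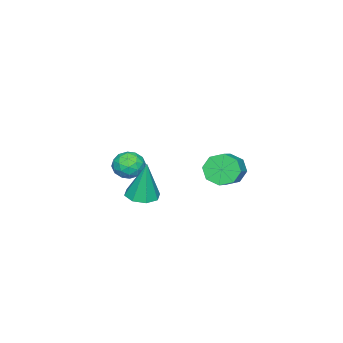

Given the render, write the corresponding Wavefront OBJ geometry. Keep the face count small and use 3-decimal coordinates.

v -2.237 -0.033 -2.315
v -1.677 -0.601 -2.249
v -2.183 0.253 -0.285
v -1.437 -0.045 -2.334
v -1.665 0.519 -2.408
v -2.228 0.759 -2.427
v -2.796 0.535 -2.38
v -3.036 -0.022 -2.295
v -2.808 -0.585 -2.221
v -2.245 -0.825 -2.202
v -3.47 -1.024 -1.967
v -2.984 -1.558 -1.601
v -4.516 -1.722 -1.599
v -4.03 -2.256 -1.233
v -4.109 -1.509 -0.932
v -3.463 -1.077 -1.16
v -4.037 -2.203 -2.04
v -3.391 -1.771 -2.268
v -3.335 -2.287 -1.647
v -3.379 -1.858 -0.961
v -4.121 -1.422 -2.239
v -4.165 -0.993 -1.553
v -3.135 -1.23 -1.817
v -4.365 -2.05 -1.383
v -4.411 -1.611 -1.206
v -4.126 -1.925 -0.991
v -3.417 -0.947 -1.557
v -3.131 -1.261 -1.342
v -3.792 -1.232 -0.948
v -4.369 -2.019 -1.858
v -4.083 -2.333 -1.643
v -3.374 -1.355 -2.209
v -3.089 -1.669 -1.994
v -3.708 -2.048 -2.252
v -3.056 -1.972 -1.628
v -3.67 -2.382 -1.411
v -3.675 -2.351 -1.886
v -3.295 -2.097 -2.02
v -3.082 -1.72 -1.225
v -3.697 -2.13 -1.009
v -3.743 -1.691 -0.832
v -3.363 -1.437 -0.966
v -3.288 -2.148 -1.252
v -3.803 -1.15 -2.191
v -4.418 -1.56 -1.975
v -4.137 -1.843 -2.234
v -3.757 -1.589 -2.368
v -3.83 -0.898 -1.789
v -4.444 -1.308 -1.572
v -4.205 -1.183 -1.18
v -3.825 -0.929 -1.314
v -4.212 -1.132 -1.948
v -2.951 3.802 -0.018
v -2.552 3.288 -0.549
v -1.51 3.543 -0.013
v -1.909 4.058 0.518
v -2.586 3.891 -0.77
v -1.544 4.146 -0.233
v -2.834 4.442 -0.55
v -1.792 4.697 -0.014
v -3.151 4.618 -0.019
v -2.108 4.874 0.517
v -3.35 4.317 0.513
v -2.308 4.572 1.049
v -3.316 3.714 0.733
v -2.274 3.969 1.27
v -3.068 3.163 0.514
v -2.026 3.418 1.05
v -2.752 2.986 -0.017
v -1.709 3.242 0.519
f 2 1 4
f 2 4 3
f 4 1 5
f 4 5 3
f 5 1 6
f 5 6 3
f 6 1 7
f 6 7 3
f 7 1 8
f 7 8 3
f 8 1 9
f 8 9 3
f 9 1 10
f 9 10 3
f 10 1 2
f 10 2 3
f 11 48 27
f 48 22 51
f 27 51 16
f 48 51 27
f 11 27 23
f 27 16 28
f 23 28 12
f 27 28 23
f 11 23 32
f 23 12 33
f 32 33 18
f 23 33 32
f 11 32 44
f 32 18 47
f 44 47 21
f 32 47 44
f 11 44 48
f 44 21 52
f 48 52 22
f 44 52 48
f 12 28 39
f 28 16 42
f 39 42 20
f 28 42 39
f 16 51 29
f 51 22 50
f 29 50 15
f 51 50 29
f 22 52 49
f 52 21 45
f 49 45 13
f 52 45 49
f 21 47 46
f 47 18 34
f 46 34 17
f 47 34 46
f 18 33 38
f 33 12 35
f 38 35 19
f 33 35 38
f 14 40 26
f 40 20 41
f 26 41 15
f 40 41 26
f 14 26 24
f 26 15 25
f 24 25 13
f 26 25 24
f 14 24 31
f 24 13 30
f 31 30 17
f 24 30 31
f 14 31 36
f 31 17 37
f 36 37 19
f 31 37 36
f 14 36 40
f 36 19 43
f 40 43 20
f 36 43 40
f 15 41 29
f 41 20 42
f 29 42 16
f 41 42 29
f 13 25 49
f 25 15 50
f 49 50 22
f 25 50 49
f 17 30 46
f 30 13 45
f 46 45 21
f 30 45 46
f 19 37 38
f 37 17 34
f 38 34 18
f 37 34 38
f 20 43 39
f 43 19 35
f 39 35 12
f 43 35 39
f 54 53 57
f 54 57 55
f 55 57 58
f 55 58 56
f 57 53 59
f 57 59 58
f 58 59 60
f 58 60 56
f 59 53 61
f 59 61 60
f 60 61 62
f 60 62 56
f 61 53 63
f 61 63 62
f 62 63 64
f 62 64 56
f 63 53 65
f 63 65 64
f 64 65 66
f 64 66 56
f 65 53 67
f 65 67 66
f 66 67 68
f 66 68 56
f 67 53 69
f 67 69 68
f 68 69 70
f 68 70 56
f 69 53 54
f 69 54 70
f 70 54 55
f 70 55 56



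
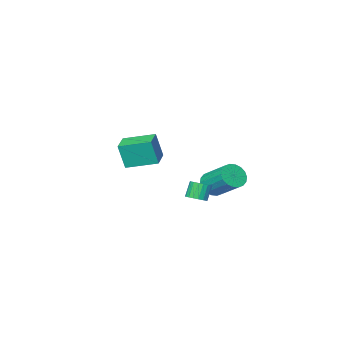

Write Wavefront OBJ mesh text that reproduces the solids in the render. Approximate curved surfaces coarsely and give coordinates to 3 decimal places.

v 1.535 -4.312 -3.765
v 1.873 -4.595 -2.03
v 0.112 -2.897 -3.257
v 0.451 -3.179 -1.522
v 2.629 -3.201 -3.798
v 2.968 -3.483 -2.063
v 1.207 -1.785 -3.29
v 1.545 -2.068 -1.555
v 0.657 2.898 -3.431
v 1.494 2.796 -3.148
v 1.281 4.501 -1.907
v 0.443 4.602 -2.189
v 1.536 3.032 -3.464
v 1.323 4.737 -2.223
v 1.403 3.24 -3.774
v 1.19 4.945 -2.532
v 1.122 3.381 -4.015
v 0.909 5.086 -2.773
v 0.749 3.426 -4.141
v 0.536 5.131 -2.899
v 0.358 3.366 -4.126
v 0.145 5.071 -2.884
v 0.026 3.214 -3.973
v -0.187 4.919 -2.732
v -0.181 2.999 -3.713
v -0.394 4.704 -2.472
v -0.223 2.763 -3.397
v -0.436 4.468 -2.156
v -0.09 2.555 -3.088
v -0.303 4.26 -1.846
v 0.191 2.414 -2.847
v -0.022 4.119 -1.605
v 0.564 2.369 -2.721
v 0.351 4.074 -1.479
v 0.955 2.429 -2.736
v 0.742 4.134 -1.494
v 1.287 2.581 -2.888
v 1.074 4.286 -1.647
v 2.64 4.021 -3.656
v 3.101 3.599 -3.519
v 2.622 3.397 -2.527
v 2.16 3.819 -2.664
v 3.207 3.843 -3.418
v 2.727 3.642 -2.426
v 3.2 4.123 -3.365
v 2.721 3.922 -2.372
v 3.083 4.382 -3.369
v 2.603 4.181 -2.377
v 2.877 4.57 -3.43
v 2.398 4.369 -2.438
v 2.625 4.649 -3.536
v 2.146 4.448 -2.544
v 2.376 4.604 -3.665
v 1.896 4.402 -2.673
v 2.178 4.443 -3.793
v 1.699 4.241 -2.801
v 2.073 4.198 -3.894
v 1.593 3.997 -2.902
v 2.079 3.918 -3.948
v 1.6 3.717 -2.955
v 2.197 3.659 -3.943
v 1.717 3.458 -2.951
v 2.402 3.471 -3.882
v 1.923 3.27 -2.89
v 2.654 3.392 -3.776
v 2.175 3.191 -2.784
v 2.904 3.438 -3.647
v 2.424 3.236 -2.655
f 2 4 1
f 5 2 1
f 1 4 3
f 3 5 1
f 2 8 4
f 6 2 5
f 6 8 2
f 4 8 3
f 7 5 3
f 3 8 7
f 7 6 5
f 8 6 7
f 10 9 13
f 10 13 11
f 11 13 14
f 11 14 12
f 13 9 15
f 13 15 14
f 14 15 16
f 14 16 12
f 15 9 17
f 15 17 16
f 16 17 18
f 16 18 12
f 17 9 19
f 17 19 18
f 18 19 20
f 18 20 12
f 19 9 21
f 19 21 20
f 20 21 22
f 20 22 12
f 21 9 23
f 21 23 22
f 22 23 24
f 22 24 12
f 23 9 25
f 23 25 24
f 24 25 26
f 24 26 12
f 25 9 27
f 25 27 26
f 26 27 28
f 26 28 12
f 27 9 29
f 27 29 28
f 28 29 30
f 28 30 12
f 29 9 31
f 29 31 30
f 30 31 32
f 30 32 12
f 31 9 33
f 31 33 32
f 32 33 34
f 32 34 12
f 33 9 35
f 33 35 34
f 34 35 36
f 34 36 12
f 35 9 37
f 35 37 36
f 36 37 38
f 36 38 12
f 37 9 10
f 37 10 38
f 38 10 11
f 38 11 12
f 40 39 43
f 40 43 41
f 41 43 44
f 41 44 42
f 43 39 45
f 43 45 44
f 44 45 46
f 44 46 42
f 45 39 47
f 45 47 46
f 46 47 48
f 46 48 42
f 47 39 49
f 47 49 48
f 48 49 50
f 48 50 42
f 49 39 51
f 49 51 50
f 50 51 52
f 50 52 42
f 51 39 53
f 51 53 52
f 52 53 54
f 52 54 42
f 53 39 55
f 53 55 54
f 54 55 56
f 54 56 42
f 55 39 57
f 55 57 56
f 56 57 58
f 56 58 42
f 57 39 59
f 57 59 58
f 58 59 60
f 58 60 42
f 59 39 61
f 59 61 60
f 60 61 62
f 60 62 42
f 61 39 63
f 61 63 62
f 62 63 64
f 62 64 42
f 63 39 65
f 63 65 64
f 64 65 66
f 64 66 42
f 65 39 67
f 65 67 66
f 66 67 68
f 66 68 42
f 67 39 40
f 67 40 68
f 68 40 41
f 68 41 42



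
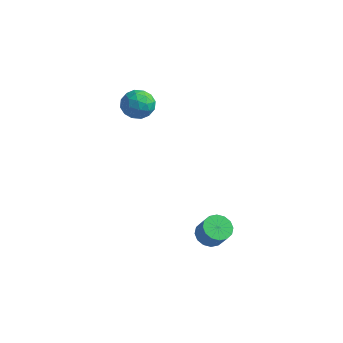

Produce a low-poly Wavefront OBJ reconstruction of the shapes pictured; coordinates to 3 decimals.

v -3.209 -0.41 2.731
v -2.784 -0.699 1.961
v -3.076 -1.781 3.319
v -2.651 -2.07 2.549
v -2.227 -1.473 3.116
v -2.309 -0.626 2.752
v -3.551 -1.854 2.528
v -3.633 -1.007 2.164
v -2.995 -1.592 1.836
v -2.177 -1.357 2.199
v -3.683 -1.123 3.081
v -2.865 -0.888 3.444
v -3.008 -0.435 2.294
v -2.852 -2.045 2.986
v -2.603 -1.695 3.319
v -2.353 -1.865 2.866
v -2.729 -0.392 2.759
v -2.479 -0.562 2.307
v -2.152 -1.017 2.985
v -3.381 -1.918 2.973
v -3.131 -2.088 2.521
v -3.507 -0.615 2.414
v -3.257 -0.785 1.961
v -3.708 -1.463 2.295
v -2.883 -1.129 1.768
v -2.805 -1.934 2.114
v -3.333 -1.807 2.102
v -3.381 -1.309 1.888
v -2.402 -0.991 1.982
v -2.324 -1.796 2.328
v -2.075 -1.446 2.66
v -2.123 -0.948 2.447
v -2.526 -1.515 1.908
v -3.536 -0.684 2.952
v -3.458 -1.489 3.298
v -3.737 -1.532 2.833
v -3.785 -1.034 2.62
v -3.055 -0.546 3.166
v -2.977 -1.351 3.512
v -2.479 -1.171 3.392
v -2.527 -0.673 3.178
v -3.334 -0.965 3.372
v 3.013 -3.689 -2.651
v 3.432 -4.198 -3.029
v 4.047 -4.42 -2.046
v 3.627 -3.911 -1.669
v 3.623 -3.856 -3.071
v 4.238 -4.079 -2.089
v 3.651 -3.47 -3.001
v 4.266 -3.692 -2.019
v 3.507 -3.143 -2.837
v 4.122 -3.365 -1.855
v 3.231 -2.962 -2.624
v 3.846 -3.184 -1.641
v 2.896 -2.975 -2.417
v 3.511 -3.197 -1.435
v 2.593 -3.18 -2.274
v 3.208 -3.402 -1.291
v 2.402 -3.521 -2.231
v 3.017 -3.744 -1.249
v 2.374 -3.908 -2.301
v 2.989 -4.13 -1.319
v 2.518 -4.235 -2.465
v 3.133 -4.457 -1.483
v 2.794 -4.416 -2.679
v 3.409 -4.638 -1.696
v 3.129 -4.403 -2.885
v 3.744 -4.625 -1.903
f 1 38 17
f 38 12 41
f 17 41 6
f 38 41 17
f 1 17 13
f 17 6 18
f 13 18 2
f 17 18 13
f 1 13 22
f 13 2 23
f 22 23 8
f 13 23 22
f 1 22 34
f 22 8 37
f 34 37 11
f 22 37 34
f 1 34 38
f 34 11 42
f 38 42 12
f 34 42 38
f 2 18 29
f 18 6 32
f 29 32 10
f 18 32 29
f 6 41 19
f 41 12 40
f 19 40 5
f 41 40 19
f 12 42 39
f 42 11 35
f 39 35 3
f 42 35 39
f 11 37 36
f 37 8 24
f 36 24 7
f 37 24 36
f 8 23 28
f 23 2 25
f 28 25 9
f 23 25 28
f 4 30 16
f 30 10 31
f 16 31 5
f 30 31 16
f 4 16 14
f 16 5 15
f 14 15 3
f 16 15 14
f 4 14 21
f 14 3 20
f 21 20 7
f 14 20 21
f 4 21 26
f 21 7 27
f 26 27 9
f 21 27 26
f 4 26 30
f 26 9 33
f 30 33 10
f 26 33 30
f 5 31 19
f 31 10 32
f 19 32 6
f 31 32 19
f 3 15 39
f 15 5 40
f 39 40 12
f 15 40 39
f 7 20 36
f 20 3 35
f 36 35 11
f 20 35 36
f 9 27 28
f 27 7 24
f 28 24 8
f 27 24 28
f 10 33 29
f 33 9 25
f 29 25 2
f 33 25 29
f 44 43 47
f 44 47 45
f 45 47 48
f 45 48 46
f 47 43 49
f 47 49 48
f 48 49 50
f 48 50 46
f 49 43 51
f 49 51 50
f 50 51 52
f 50 52 46
f 51 43 53
f 51 53 52
f 52 53 54
f 52 54 46
f 53 43 55
f 53 55 54
f 54 55 56
f 54 56 46
f 55 43 57
f 55 57 56
f 56 57 58
f 56 58 46
f 57 43 59
f 57 59 58
f 58 59 60
f 58 60 46
f 59 43 61
f 59 61 60
f 60 61 62
f 60 62 46
f 61 43 63
f 61 63 62
f 62 63 64
f 62 64 46
f 63 43 65
f 63 65 64
f 64 65 66
f 64 66 46
f 65 43 67
f 65 67 66
f 66 67 68
f 66 68 46
f 67 43 44
f 67 44 68
f 68 44 45
f 68 45 46



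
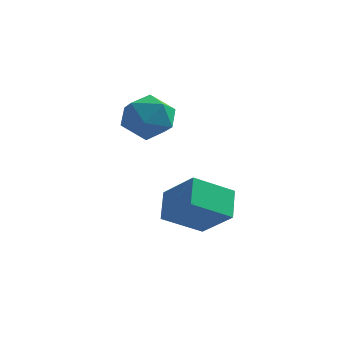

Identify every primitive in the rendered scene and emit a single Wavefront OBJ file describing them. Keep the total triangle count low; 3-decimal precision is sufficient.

v 3.567 -2.491 -2.684
v 2.367 -3.686 -1.758
v 3.214 -1.413 -1.748
v 2.014 -2.608 -0.823
v 5.006 -3.032 -1.517
v 3.806 -4.227 -0.592
v 4.653 -1.954 -0.582
v 3.453 -3.149 0.344
v -0.157 -1.371 2.957
v 0.784 -1.039 3.659
v 1.096 -2.141 1.641
v 2.037 -1.809 2.343
v 1.285 -2.696 2.711
v 0.51 -2.22 3.524
v 1.37 -0.96 1.776
v 0.595 -0.484 2.589
v 1.728 -0.785 2.929
v 1.675 -1.858 3.507
v 0.205 -1.322 1.793
v 0.152 -2.395 2.371
f 2 4 1
f 5 2 1
f 1 4 3
f 3 5 1
f 2 8 4
f 6 2 5
f 6 8 2
f 4 8 3
f 7 5 3
f 3 8 7
f 7 6 5
f 8 6 7
f 9 20 14
f 9 14 10
f 9 10 16
f 9 16 19
f 9 19 20
f 10 14 18
f 14 20 13
f 20 19 11
f 19 16 15
f 16 10 17
f 12 18 13
f 12 13 11
f 12 11 15
f 12 15 17
f 12 17 18
f 13 18 14
f 11 13 20
f 15 11 19
f 17 15 16
f 18 17 10



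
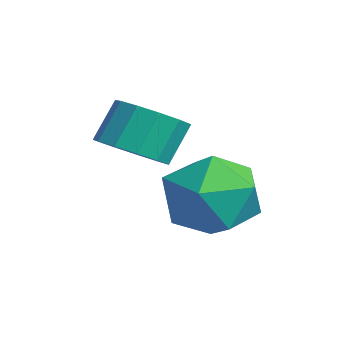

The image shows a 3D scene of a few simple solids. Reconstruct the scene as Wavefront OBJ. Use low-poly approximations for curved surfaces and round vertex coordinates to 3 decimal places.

v -2.129 4.674 2.839
v -0.996 4.362 2.764
v -2.624 3.118 1.856
v -1.491 2.806 1.781
v -2.043 2.771 2.82
v -1.738 3.732 3.428
v -1.882 3.748 1.192
v -1.577 4.709 1.8
v -0.844 3.789 1.746
v -0.943 3.185 2.752
v -2.677 4.295 1.868
v -2.776 3.691 2.874
v -3.127 2.447 3.169
v -2.318 2.33 3.437
v -2.564 2.876 4.419
v -3.373 2.993 4.151
v -2.324 2.752 3.201
v -2.57 3.299 4.182
v -2.584 3.078 2.954
v -2.83 3.625 3.935
v -3.017 3.204 2.776
v -3.263 3.75 3.757
v -3.485 3.089 2.722
v -3.731 3.635 3.704
v -3.839 2.77 2.811
v -4.085 3.316 3.792
v -3.967 2.349 3.013
v -4.213 2.895 3.995
v -3.828 1.959 3.265
v -4.075 2.505 4.247
v -3.467 1.724 3.487
v -3.713 2.27 4.468
v -2.998 1.718 3.607
v -3.244 2.264 4.589
v -2.57 1.944 3.589
v -2.816 2.49 4.57
f 1 12 6
f 1 6 2
f 1 2 8
f 1 8 11
f 1 11 12
f 2 6 10
f 6 12 5
f 12 11 3
f 11 8 7
f 8 2 9
f 4 10 5
f 4 5 3
f 4 3 7
f 4 7 9
f 4 9 10
f 5 10 6
f 3 5 12
f 7 3 11
f 9 7 8
f 10 9 2
f 14 13 17
f 14 17 15
f 15 17 18
f 15 18 16
f 17 13 19
f 17 19 18
f 18 19 20
f 18 20 16
f 19 13 21
f 19 21 20
f 20 21 22
f 20 22 16
f 21 13 23
f 21 23 22
f 22 23 24
f 22 24 16
f 23 13 25
f 23 25 24
f 24 25 26
f 24 26 16
f 25 13 27
f 25 27 26
f 26 27 28
f 26 28 16
f 27 13 29
f 27 29 28
f 28 29 30
f 28 30 16
f 29 13 31
f 29 31 30
f 30 31 32
f 30 32 16
f 31 13 33
f 31 33 32
f 32 33 34
f 32 34 16
f 33 13 35
f 33 35 34
f 34 35 36
f 34 36 16
f 35 13 14
f 35 14 36
f 36 14 15
f 36 15 16



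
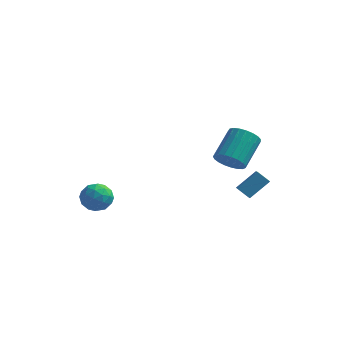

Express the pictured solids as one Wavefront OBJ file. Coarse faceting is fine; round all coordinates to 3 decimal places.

v 2.69 -1.604 2.799
v 3.267 -2.067 3.294
v 3.546 -0.499 4.436
v 2.97 -0.036 3.941
v 3.488 -1.92 3.037
v 3.767 -0.351 4.179
v 3.571 -1.717 2.739
v 3.851 -0.149 3.88
v 3.502 -1.495 2.451
v 3.782 0.073 3.592
v 3.292 -1.292 2.223
v 3.572 0.276 3.365
v 2.979 -1.143 2.095
v 3.259 0.425 3.237
v 2.615 -1.074 2.089
v 2.895 0.495 3.23
v 2.265 -1.096 2.205
v 2.545 0.472 3.347
v 1.988 -1.206 2.424
v 2.268 0.362 3.566
v 1.832 -1.385 2.709
v 2.112 0.183 3.85
v 1.825 -1.602 3.008
v 2.105 -0.034 4.15
v 1.967 -1.819 3.272
v 2.247 -0.251 4.414
v 2.235 -1.999 3.454
v 2.515 -0.431 4.595
v 2.581 -2.111 3.522
v 2.861 -0.543 4.664
v 2.946 -2.135 3.466
v 3.226 -0.567 4.608
v -3.307 -3.367 0.876
v -2.745 -3.564 0.168
v -4.455 -3.976 0.132
v -3.893 -4.173 -0.576
v -3.801 -4.623 0.228
v -3.092 -4.247 0.687
v -4.108 -3.293 -0.387
v -3.399 -2.917 0.072
v -3.24 -3.518 -0.612
v -3.05 -4.341 -0.233
v -4.15 -3.199 0.533
v -3.96 -4.022 0.912
v -2.925 -3.412 0.587
v -4.275 -4.128 -0.287
v -4.221 -4.392 0.185
v -3.891 -4.508 -0.231
v -3.129 -3.814 0.892
v -2.798 -3.93 0.476
v -3.419 -4.552 0.511
v -4.402 -3.61 -0.176
v -4.071 -3.726 -0.592
v -3.309 -3.032 0.531
v -2.979 -3.148 0.115
v -3.781 -2.988 -0.211
v -2.886 -3.501 -0.288
v -3.561 -3.859 -0.725
v -3.687 -3.342 -0.614
v -3.27 -3.121 -0.344
v -2.774 -3.984 -0.065
v -3.449 -4.342 -0.501
v -3.395 -4.607 -0.029
v -2.978 -4.386 0.241
v -3.065 -3.957 -0.523
v -3.751 -3.198 0.801
v -4.426 -3.556 0.365
v -4.222 -3.154 0.059
v -3.805 -2.933 0.329
v -3.639 -3.681 1.025
v -4.314 -4.039 0.588
v -3.93 -4.419 0.644
v -3.513 -4.198 0.914
v -4.135 -3.583 0.823
v 2.226 0.981 -0.592
v 2.548 0.201 -0.156
v 3.023 1.829 0.338
v 3.345 1.049 0.774
v 2.915 0.951 -1.154
v 3.237 0.171 -0.718
v 3.712 1.799 -0.224
v 4.034 1.019 0.212
f 2 1 5
f 2 5 3
f 3 5 6
f 3 6 4
f 5 1 7
f 5 7 6
f 6 7 8
f 6 8 4
f 7 1 9
f 7 9 8
f 8 9 10
f 8 10 4
f 9 1 11
f 9 11 10
f 10 11 12
f 10 12 4
f 11 1 13
f 11 13 12
f 12 13 14
f 12 14 4
f 13 1 15
f 13 15 14
f 14 15 16
f 14 16 4
f 15 1 17
f 15 17 16
f 16 17 18
f 16 18 4
f 17 1 19
f 17 19 18
f 18 19 20
f 18 20 4
f 19 1 21
f 19 21 20
f 20 21 22
f 20 22 4
f 21 1 23
f 21 23 22
f 22 23 24
f 22 24 4
f 23 1 25
f 23 25 24
f 24 25 26
f 24 26 4
f 25 1 27
f 25 27 26
f 26 27 28
f 26 28 4
f 27 1 29
f 27 29 28
f 28 29 30
f 28 30 4
f 29 1 31
f 29 31 30
f 30 31 32
f 30 32 4
f 31 1 2
f 31 2 32
f 32 2 3
f 32 3 4
f 33 70 49
f 70 44 73
f 49 73 38
f 70 73 49
f 33 49 45
f 49 38 50
f 45 50 34
f 49 50 45
f 33 45 54
f 45 34 55
f 54 55 40
f 45 55 54
f 33 54 66
f 54 40 69
f 66 69 43
f 54 69 66
f 33 66 70
f 66 43 74
f 70 74 44
f 66 74 70
f 34 50 61
f 50 38 64
f 61 64 42
f 50 64 61
f 38 73 51
f 73 44 72
f 51 72 37
f 73 72 51
f 44 74 71
f 74 43 67
f 71 67 35
f 74 67 71
f 43 69 68
f 69 40 56
f 68 56 39
f 69 56 68
f 40 55 60
f 55 34 57
f 60 57 41
f 55 57 60
f 36 62 48
f 62 42 63
f 48 63 37
f 62 63 48
f 36 48 46
f 48 37 47
f 46 47 35
f 48 47 46
f 36 46 53
f 46 35 52
f 53 52 39
f 46 52 53
f 36 53 58
f 53 39 59
f 58 59 41
f 53 59 58
f 36 58 62
f 58 41 65
f 62 65 42
f 58 65 62
f 37 63 51
f 63 42 64
f 51 64 38
f 63 64 51
f 35 47 71
f 47 37 72
f 71 72 44
f 47 72 71
f 39 52 68
f 52 35 67
f 68 67 43
f 52 67 68
f 41 59 60
f 59 39 56
f 60 56 40
f 59 56 60
f 42 65 61
f 65 41 57
f 61 57 34
f 65 57 61
f 76 78 75
f 79 76 75
f 75 78 77
f 77 79 75
f 76 82 78
f 80 76 79
f 80 82 76
f 78 82 77
f 81 79 77
f 77 82 81
f 81 80 79
f 82 80 81



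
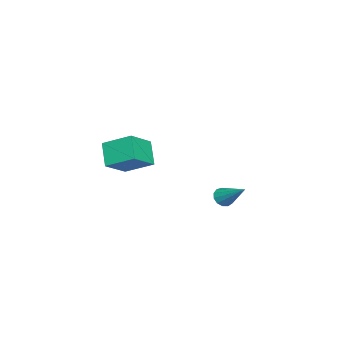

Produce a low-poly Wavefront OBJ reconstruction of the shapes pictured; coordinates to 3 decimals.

v 3.26 2.963 -0.306
v 3.495 2.587 -0.016
v 3.96 4.117 0.626
v 3.683 2.652 -0.238
v 3.738 2.815 -0.482
v 3.641 3.026 -0.67
v 3.423 3.217 -0.742
v 3.153 3.327 -0.676
v 2.917 3.322 -0.493
v 2.791 3.203 -0.25
v 2.813 3.007 -0.025
v 2.977 2.798 0.11
v 3.231 2.641 0.114
v 0.989 -2.35 -0.42
v 0.165 -2.794 0.622
v 1.093 -0.922 0.272
v 0.269 -1.366 1.313
v 2.271 -2.834 0.387
v 1.447 -3.278 1.428
v 2.375 -1.406 1.078
v 1.551 -1.85 2.12
f 2 1 4
f 2 4 3
f 4 1 5
f 4 5 3
f 5 1 6
f 5 6 3
f 6 1 7
f 6 7 3
f 7 1 8
f 7 8 3
f 8 1 9
f 8 9 3
f 9 1 10
f 9 10 3
f 10 1 11
f 10 11 3
f 11 1 12
f 11 12 3
f 12 1 13
f 12 13 3
f 13 1 2
f 13 2 3
f 15 17 14
f 18 15 14
f 14 17 16
f 16 18 14
f 15 21 17
f 19 15 18
f 19 21 15
f 17 21 16
f 20 18 16
f 16 21 20
f 20 19 18
f 21 19 20



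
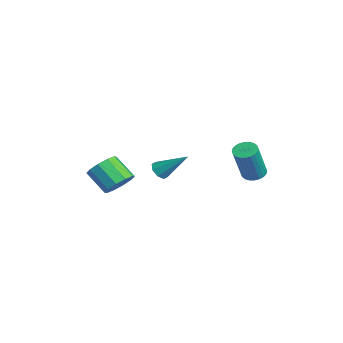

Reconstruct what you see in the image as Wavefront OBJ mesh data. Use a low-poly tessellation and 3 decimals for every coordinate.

v -0.55 4.093 2.026
v 0.056 4.2 1.852
v 0.717 3.554 3.76
v 0.11 3.447 3.934
v -0.007 4.422 1.949
v 0.654 3.776 3.857
v -0.152 4.593 2.057
v 0.508 3.947 3.965
v -0.359 4.688 2.161
v 0.302 4.043 4.069
v -0.594 4.693 2.244
v 0.067 4.047 4.152
v -0.823 4.606 2.294
v -0.162 3.961 4.202
v -1.01 4.441 2.303
v -0.349 3.796 4.211
v -1.127 4.223 2.27
v -0.467 3.578 4.178
v -1.157 3.986 2.2
v -0.496 3.34 4.108
v -1.094 3.764 2.103
v -0.433 3.118 4.011
v -0.948 3.593 1.995
v -0.288 2.947 3.903
v -0.742 3.497 1.891
v -0.081 2.852 3.799
v -0.507 3.493 1.808
v 0.154 2.847 3.716
v -0.278 3.579 1.758
v 0.383 2.934 3.666
v -0.091 3.744 1.749
v 0.57 3.099 3.657
v 0.027 3.962 1.782
v 0.687 3.317 3.69
v -2.888 -0.035 1.503
v -2.461 0.07 1.11
v -2.092 1.195 2.697
v -2.814 0.347 1.06
v -3.211 0.4 1.27
v -3.418 0.198 1.616
v -3.315 -0.141 1.897
v -2.962 -0.418 1.947
v -2.565 -0.471 1.737
v -2.358 -0.269 1.39
v -3.434 -1.929 0.476
v -2.844 -2.621 0.513
v -3.756 -3.343 1.522
v -4.346 -2.651 1.484
v -2.701 -2.248 0.91
v -3.613 -2.971 1.918
v -2.837 -1.754 1.14
v -3.749 -2.477 2.149
v -3.202 -1.326 1.117
v -4.114 -2.049 2.126
v -3.655 -1.129 0.849
v -4.567 -1.852 1.858
v -4.024 -1.237 0.438
v -4.936 -1.959 1.447
v -4.167 -1.609 0.042
v -5.079 -2.332 1.05
v -4.031 -2.103 -0.189
v -4.943 -2.826 0.82
v -3.666 -2.531 -0.166
v -4.578 -3.254 0.843
v -3.213 -2.728 0.102
v -4.125 -3.451 1.111
f 2 1 5
f 2 5 3
f 3 5 6
f 3 6 4
f 5 1 7
f 5 7 6
f 6 7 8
f 6 8 4
f 7 1 9
f 7 9 8
f 8 9 10
f 8 10 4
f 9 1 11
f 9 11 10
f 10 11 12
f 10 12 4
f 11 1 13
f 11 13 12
f 12 13 14
f 12 14 4
f 13 1 15
f 13 15 14
f 14 15 16
f 14 16 4
f 15 1 17
f 15 17 16
f 16 17 18
f 16 18 4
f 17 1 19
f 17 19 18
f 18 19 20
f 18 20 4
f 19 1 21
f 19 21 20
f 20 21 22
f 20 22 4
f 21 1 23
f 21 23 22
f 22 23 24
f 22 24 4
f 23 1 25
f 23 25 24
f 24 25 26
f 24 26 4
f 25 1 27
f 25 27 26
f 26 27 28
f 26 28 4
f 27 1 29
f 27 29 28
f 28 29 30
f 28 30 4
f 29 1 31
f 29 31 30
f 30 31 32
f 30 32 4
f 31 1 33
f 31 33 32
f 32 33 34
f 32 34 4
f 33 1 2
f 33 2 34
f 34 2 3
f 34 3 4
f 36 35 38
f 36 38 37
f 38 35 39
f 38 39 37
f 39 35 40
f 39 40 37
f 40 35 41
f 40 41 37
f 41 35 42
f 41 42 37
f 42 35 43
f 42 43 37
f 43 35 44
f 43 44 37
f 44 35 36
f 44 36 37
f 46 45 49
f 46 49 47
f 47 49 50
f 47 50 48
f 49 45 51
f 49 51 50
f 50 51 52
f 50 52 48
f 51 45 53
f 51 53 52
f 52 53 54
f 52 54 48
f 53 45 55
f 53 55 54
f 54 55 56
f 54 56 48
f 55 45 57
f 55 57 56
f 56 57 58
f 56 58 48
f 57 45 59
f 57 59 58
f 58 59 60
f 58 60 48
f 59 45 61
f 59 61 60
f 60 61 62
f 60 62 48
f 61 45 63
f 61 63 62
f 62 63 64
f 62 64 48
f 63 45 65
f 63 65 64
f 64 65 66
f 64 66 48
f 65 45 46
f 65 46 66
f 66 46 47
f 66 47 48



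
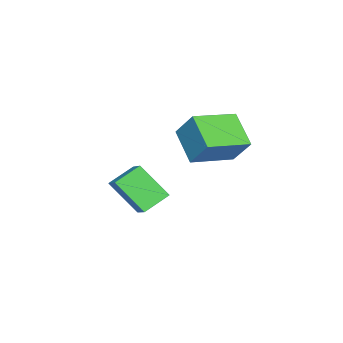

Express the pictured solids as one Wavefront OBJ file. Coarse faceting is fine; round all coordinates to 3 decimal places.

v 1.577 2.312 -0.281
v 0.409 1.367 0.729
v 1.98 3.144 0.963
v 0.813 2.2 1.973
v 3.107 0.9 0.167
v 1.94 -0.044 1.177
v 3.511 1.733 1.411
v 2.343 0.788 2.421
v 1.128 -1.958 -4.512
v 0.912 -3.312 -3.056
v 0.163 -1.148 -3.903
v -0.054 -2.502 -2.447
v 2.074 -1.358 -3.813
v 1.857 -2.712 -2.357
v 1.108 -0.548 -3.204
v 0.892 -1.902 -1.748
f 2 4 1
f 5 2 1
f 1 4 3
f 3 5 1
f 2 8 4
f 6 2 5
f 6 8 2
f 4 8 3
f 7 5 3
f 3 8 7
f 7 6 5
f 8 6 7
f 10 12 9
f 13 10 9
f 9 12 11
f 11 13 9
f 10 16 12
f 14 10 13
f 14 16 10
f 12 16 11
f 15 13 11
f 11 16 15
f 15 14 13
f 16 14 15



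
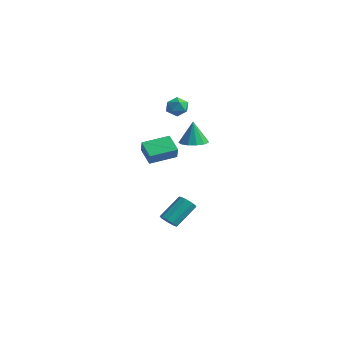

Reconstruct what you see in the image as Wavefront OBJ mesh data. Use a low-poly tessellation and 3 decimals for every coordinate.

v 1.469 1.779 3.514
v 1.965 1.262 3.79
v 0.535 1.178 4.07
v 1.031 0.661 4.346
v 1.041 1.381 4.61
v 1.618 1.753 4.267
v 0.882 0.687 3.593
v 1.459 1.059 3.25
v 1.603 0.588 3.838
v 1.701 1.017 4.467
v 0.799 1.423 3.393
v 0.897 1.852 4.022
v 2.408 -0.325 -4.639
v 2.994 -0.167 -4.841
v 3.059 1.224 -3.563
v 2.472 1.065 -3.361
v 2.692 0.056 -5.068
v 2.757 1.446 -3.789
v 2.258 0.1 -5.094
v 2.322 1.49 -3.815
v 1.893 -0.055 -4.907
v 1.958 1.335 -3.628
v 1.769 -0.336 -4.595
v 1.834 1.054 -3.316
v 1.944 -0.612 -4.304
v 2.009 0.778 -3.025
v 2.336 -0.754 -4.17
v 2.401 0.636 -2.891
v 2.761 -0.695 -4.255
v 2.826 0.695 -2.976
v 3.021 -0.463 -4.52
v 3.086 0.927 -3.242
v 0.972 -1.222 0.924
v 1.489 -1.556 1.737
v 1.505 0.392 1.248
v 2.022 0.058 2.062
v 2.018 -1.418 0.178
v 2.535 -1.752 0.992
v 2.551 0.196 0.503
v 3.068 -0.138 1.316
v 3.887 0.363 2.022
v 4.65 -0.051 2.087
v 3.773 0.397 3.598
v 4.753 0.428 2.084
v 4.581 0.887 2.062
v 4.189 1.179 2.027
v 3.702 1.213 1.991
v 3.273 0.976 1.964
v 3.039 0.545 1.957
v 3.075 0.057 1.97
v 3.368 -0.335 1.999
v 3.827 -0.505 2.036
v 4.304 -0.399 2.069
f 1 12 6
f 1 6 2
f 1 2 8
f 1 8 11
f 1 11 12
f 2 6 10
f 6 12 5
f 12 11 3
f 11 8 7
f 8 2 9
f 4 10 5
f 4 5 3
f 4 3 7
f 4 7 9
f 4 9 10
f 5 10 6
f 3 5 12
f 7 3 11
f 9 7 8
f 10 9 2
f 14 13 17
f 14 17 15
f 15 17 18
f 15 18 16
f 17 13 19
f 17 19 18
f 18 19 20
f 18 20 16
f 19 13 21
f 19 21 20
f 20 21 22
f 20 22 16
f 21 13 23
f 21 23 22
f 22 23 24
f 22 24 16
f 23 13 25
f 23 25 24
f 24 25 26
f 24 26 16
f 25 13 27
f 25 27 26
f 26 27 28
f 26 28 16
f 27 13 29
f 27 29 28
f 28 29 30
f 28 30 16
f 29 13 31
f 29 31 30
f 30 31 32
f 30 32 16
f 31 13 14
f 31 14 32
f 32 14 15
f 32 15 16
f 34 36 33
f 37 34 33
f 33 36 35
f 35 37 33
f 34 40 36
f 38 34 37
f 38 40 34
f 36 40 35
f 39 37 35
f 35 40 39
f 39 38 37
f 40 38 39
f 42 41 44
f 42 44 43
f 44 41 45
f 44 45 43
f 45 41 46
f 45 46 43
f 46 41 47
f 46 47 43
f 47 41 48
f 47 48 43
f 48 41 49
f 48 49 43
f 49 41 50
f 49 50 43
f 50 41 51
f 50 51 43
f 51 41 52
f 51 52 43
f 52 41 53
f 52 53 43
f 53 41 42
f 53 42 43

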